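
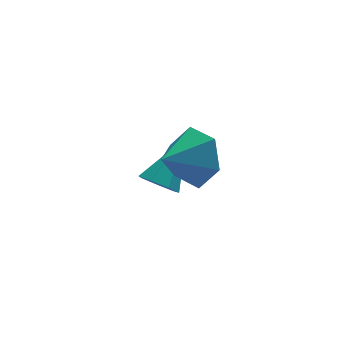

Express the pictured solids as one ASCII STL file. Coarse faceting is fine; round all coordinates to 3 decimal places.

solid 
facet normal 0.829 0.378 -0.413
outer loop
vertex 1.715 -1.266 2.646
vertex 1.227 -1.073 1.843
vertex 1.277 -0.418 2.543
endloop
endfacet
facet normal -0.206 0.012 0.978
outer loop
vertex 1.715 -1.266 2.646
vertex 1.277 -0.418 2.543
vertex 0.233 -1.527 2.337
endloop
endfacet
facet normal 0.829 0.378 -0.413
outer loop
vertex 1.277 -0.418 2.543
vertex 1.227 -1.073 1.843
vertex 0.789 -0.225 1.74
endloop
endfacet
facet normal -0.664 0.527 0.530
outer loop
vertex 1.277 -0.418 2.543
vertex 0.789 -0.225 1.74
vertex 0.233 -1.527 2.337
endloop
endfacet
facet normal 0.829 0.378 -0.412
outer loop
vertex 0.789 -0.225 1.74
vertex 1.227 -1.073 1.843
vertex 0.739 -0.879 1.039
endloop
endfacet
facet normal -0.930 0.299 -0.213
outer loop
vertex 0.789 -0.225 1.74
vertex 0.739 -0.879 1.039
vertex 0.233 -1.527 2.337
endloop
endfacet
facet normal 0.829 0.379 -0.412
outer loop
vertex 0.739 -0.879 1.039
vertex 1.227 -1.073 1.843
vertex 1.178 -1.727 1.142
endloop
endfacet
facet normal -0.738 -0.444 -0.509
outer loop
vertex 0.739 -0.879 1.039
vertex 1.178 -1.727 1.142
vertex 0.233 -1.527 2.337
endloop
endfacet
facet normal 0.829 0.379 -0.412
outer loop
vertex 1.178 -1.727 1.142
vertex 1.227 -1.073 1.843
vertex 1.666 -1.92 1.946
endloop
endfacet
facet normal -0.279 -0.958 -0.061
outer loop
vertex 1.178 -1.727 1.142
vertex 1.666 -1.92 1.946
vertex 0.233 -1.527 2.337
endloop
endfacet
facet normal 0.828 0.379 -0.412
outer loop
vertex 1.666 -1.92 1.946
vertex 1.227 -1.073 1.843
vertex 1.715 -1.266 2.646
endloop
endfacet
facet normal -0.014 -0.730 0.683
outer loop
vertex 1.666 -1.92 1.946
vertex 1.715 -1.266 2.646
vertex 0.233 -1.527 2.337
endloop
endfacet
facet normal -0.576 -0.499 -0.647
outer loop
vertex 1.359 1.083 -1.515
vertex 0.874 1.481 -1.39
vertex 1.329 1.535 -1.837
endloop
endfacet
facet normal 0.955 -0.128 -0.269
outer loop
vertex 1.359 1.083 -1.515
vertex 1.329 1.535 -1.837
vertex 1.886 2.359 -0.25
endloop
endfacet
facet normal -0.577 -0.499 -0.647
outer loop
vertex 1.329 1.535 -1.837
vertex 0.874 1.481 -1.39
vertex 0.956 1.947 -1.822
endloop
endfacet
facet normal 0.623 0.583 -0.521
outer loop
vertex 1.329 1.535 -1.837
vertex 0.956 1.947 -1.822
vertex 1.886 2.359 -0.25
endloop
endfacet
facet normal -0.575 -0.499 -0.648
outer loop
vertex 0.956 1.947 -1.822
vertex 0.874 1.481 -1.39
vertex 0.521 2.007 -1.482
endloop
endfacet
facet normal -0.045 0.973 -0.229
outer loop
vertex 0.956 1.947 -1.822
vertex 0.521 2.007 -1.482
vertex 1.886 2.359 -0.25
endloop
endfacet
facet normal -0.575 -0.499 -0.649
outer loop
vertex 0.521 2.007 -1.482
vertex 0.874 1.481 -1.39
vertex 0.351 1.671 -1.073
endloop
endfacet
facet normal -0.542 0.746 0.387
outer loop
vertex 0.521 2.007 -1.482
vertex 0.351 1.671 -1.073
vertex 1.886 2.359 -0.25
endloop
endfacet
facet normal -0.575 -0.499 -0.649
outer loop
vertex 0.351 1.671 -1.073
vertex 0.874 1.481 -1.39
vertex 0.575 1.192 -0.903
endloop
endfacet
facet normal -0.497 0.074 0.865
outer loop
vertex 0.351 1.671 -1.073
vertex 0.575 1.192 -0.903
vertex 1.886 2.359 -0.25
endloop
endfacet
facet normal -0.575 -0.499 -0.649
outer loop
vertex 0.575 1.192 -0.903
vertex 0.874 1.481 -1.39
vertex 1.024 0.931 -1.1
endloop
endfacet
facet normal 0.058 -0.536 0.842
outer loop
vertex 0.575 1.192 -0.903
vertex 1.024 0.931 -1.1
vertex 1.886 2.359 -0.25
endloop
endfacet
facet normal -0.576 -0.499 -0.648
outer loop
vertex 1.024 0.931 -1.1
vertex 0.874 1.481 -1.39
vertex 1.359 1.083 -1.515
endloop
endfacet
facet normal 0.703 -0.626 0.338
outer loop
vertex 1.024 0.931 -1.1
vertex 1.359 1.083 -1.515
vertex 1.886 2.359 -0.25
endloop
endfacet

endsolid


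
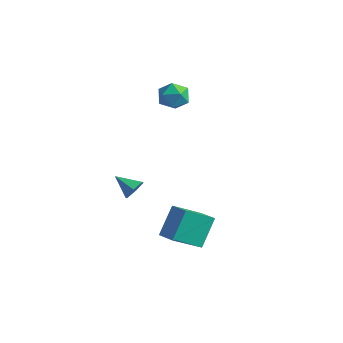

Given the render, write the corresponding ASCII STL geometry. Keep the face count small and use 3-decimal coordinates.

solid 
facet normal 0.434 0.232 0.870
outer loop
vertex -1.903 3.03 3.391
vertex -2.452 2.346 3.847
vertex -1.571 2.103 3.472
endloop
endfacet
facet normal 0.881 0.344 0.325
outer loop
vertex -1.903 3.03 3.391
vertex -1.571 2.103 3.472
vertex -1.452 2.599 2.625
endloop
endfacet
facet normal 0.573 0.811 -0.119
outer loop
vertex -1.903 3.03 3.391
vertex -1.452 2.599 2.625
vertex -2.26 3.148 2.477
endloop
endfacet
facet normal -0.063 0.986 0.152
outer loop
vertex -1.903 3.03 3.391
vertex -2.26 3.148 2.477
vertex -2.878 2.992 3.232
endloop
endfacet
facet normal -0.149 0.629 0.763
outer loop
vertex -1.903 3.03 3.391
vertex -2.878 2.992 3.232
vertex -2.452 2.346 3.847
endloop
endfacet
facet normal 0.962 -0.273 -0.025
outer loop
vertex -1.452 2.599 2.625
vertex -1.571 2.103 3.472
vertex -1.722 1.648 2.608
endloop
endfacet
facet normal 0.240 -0.455 0.858
outer loop
vertex -1.571 2.103 3.472
vertex -2.452 2.346 3.847
vertex -2.34 1.492 3.363
endloop
endfacet
facet normal -0.704 0.188 0.685
outer loop
vertex -2.452 2.346 3.847
vertex -2.878 2.992 3.232
vertex -3.148 2.041 3.215
endloop
endfacet
facet normal -0.566 0.766 -0.305
outer loop
vertex -2.878 2.992 3.232
vertex -2.26 3.148 2.477
vertex -3.029 2.537 2.368
endloop
endfacet
facet normal 0.464 0.482 -0.743
outer loop
vertex -2.26 3.148 2.477
vertex -1.452 2.599 2.625
vertex -2.148 2.294 1.993
endloop
endfacet
facet normal 0.063 -0.986 -0.152
outer loop
vertex -2.697 1.61 2.449
vertex -1.722 1.648 2.608
vertex -2.34 1.492 3.363
endloop
endfacet
facet normal -0.573 -0.811 0.119
outer loop
vertex -2.697 1.61 2.449
vertex -2.34 1.492 3.363
vertex -3.148 2.041 3.215
endloop
endfacet
facet normal -0.881 -0.344 -0.325
outer loop
vertex -2.697 1.61 2.449
vertex -3.148 2.041 3.215
vertex -3.029 2.537 2.368
endloop
endfacet
facet normal -0.434 -0.232 -0.870
outer loop
vertex -2.697 1.61 2.449
vertex -3.029 2.537 2.368
vertex -2.148 2.294 1.993
endloop
endfacet
facet normal 0.149 -0.629 -0.763
outer loop
vertex -2.697 1.61 2.449
vertex -2.148 2.294 1.993
vertex -1.722 1.648 2.608
endloop
endfacet
facet normal 0.566 -0.766 0.305
outer loop
vertex -2.34 1.492 3.363
vertex -1.722 1.648 2.608
vertex -1.571 2.103 3.472
endloop
endfacet
facet normal -0.464 -0.482 0.743
outer loop
vertex -3.148 2.041 3.215
vertex -2.34 1.492 3.363
vertex -2.452 2.346 3.847
endloop
endfacet
facet normal -0.962 0.273 0.025
outer loop
vertex -3.029 2.537 2.368
vertex -3.148 2.041 3.215
vertex -2.878 2.992 3.232
endloop
endfacet
facet normal -0.240 0.455 -0.858
outer loop
vertex -2.148 2.294 1.993
vertex -3.029 2.537 2.368
vertex -2.26 3.148 2.477
endloop
endfacet
facet normal 0.704 -0.188 -0.685
outer loop
vertex -1.722 1.648 2.608
vertex -2.148 2.294 1.993
vertex -1.452 2.599 2.625
endloop
endfacet
facet normal -0.948 0.176 -0.264
outer loop
vertex 1.388 -2.584 -3.91
vertex 1.177 -1.376 -2.343
vertex 1.998 -1.004 -5.047
endloop
endfacet
facet normal 0.106 -0.608 -0.787
outer loop
vertex 3.183 -1.224 -4.717
vertex 1.388 -2.584 -3.91
vertex 1.998 -1.004 -5.047
endloop
endfacet
facet normal -0.948 0.176 -0.264
outer loop
vertex 1.998 -1.004 -5.047
vertex 1.177 -1.376 -2.343
vertex 1.787 0.205 -3.48
endloop
endfacet
facet normal 0.299 0.775 -0.557
outer loop
vertex 1.787 0.205 -3.48
vertex 3.183 -1.224 -4.717
vertex 1.998 -1.004 -5.047
endloop
endfacet
facet normal -0.299 -0.775 0.557
outer loop
vertex 1.388 -2.584 -3.91
vertex 2.362 -1.596 -2.013
vertex 1.177 -1.376 -2.343
endloop
endfacet
facet normal 0.106 -0.607 -0.787
outer loop
vertex 2.573 -2.805 -3.58
vertex 1.388 -2.584 -3.91
vertex 3.183 -1.224 -4.717
endloop
endfacet
facet normal -0.300 -0.774 0.557
outer loop
vertex 2.573 -2.805 -3.58
vertex 2.362 -1.596 -2.013
vertex 1.388 -2.584 -3.91
endloop
endfacet
facet normal -0.107 0.607 0.787
outer loop
vertex 1.177 -1.376 -2.343
vertex 2.362 -1.596 -2.013
vertex 1.787 0.205 -3.48
endloop
endfacet
facet normal 0.300 0.775 -0.557
outer loop
vertex 2.972 -0.016 -3.15
vertex 3.183 -1.224 -4.717
vertex 1.787 0.205 -3.48
endloop
endfacet
facet normal -0.106 0.607 0.787
outer loop
vertex 1.787 0.205 -3.48
vertex 2.362 -1.596 -2.013
vertex 2.972 -0.016 -3.15
endloop
endfacet
facet normal 0.948 -0.176 0.264
outer loop
vertex 2.972 -0.016 -3.15
vertex 2.573 -2.805 -3.58
vertex 3.183 -1.224 -4.717
endloop
endfacet
facet normal 0.948 -0.176 0.264
outer loop
vertex 2.362 -1.596 -2.013
vertex 2.573 -2.805 -3.58
vertex 2.972 -0.016 -3.15
endloop
endfacet
facet normal 0.848 0.209 -0.487
outer loop
vertex -0.503 -1.89 -1.037
vertex -0.805 -2.176 -1.686
vertex -0.892 -1.43 -1.517
endloop
endfacet
facet normal -0.224 0.606 0.763
outer loop
vertex -0.503 -1.89 -1.037
vertex -0.892 -1.43 -1.517
vertex -1.975 -2.464 -1.014
endloop
endfacet
facet normal 0.849 0.209 -0.486
outer loop
vertex -0.892 -1.43 -1.517
vertex -0.805 -2.176 -1.686
vertex -1.193 -1.715 -2.165
endloop
endfacet
facet normal -0.690 0.724 0.002
outer loop
vertex -0.892 -1.43 -1.517
vertex -1.193 -1.715 -2.165
vertex -1.975 -2.464 -1.014
endloop
endfacet
facet normal 0.849 0.209 -0.486
outer loop
vertex -1.193 -1.715 -2.165
vertex -0.805 -2.176 -1.686
vertex -1.106 -2.461 -2.334
endloop
endfacet
facet normal -0.835 0.027 -0.550
outer loop
vertex -1.193 -1.715 -2.165
vertex -1.106 -2.461 -2.334
vertex -1.975 -2.464 -1.014
endloop
endfacet
facet normal 0.849 0.209 -0.486
outer loop
vertex -1.106 -2.461 -2.334
vertex -0.805 -2.176 -1.686
vertex -0.718 -2.922 -1.855
endloop
endfacet
facet normal -0.515 -0.787 -0.341
outer loop
vertex -1.106 -2.461 -2.334
vertex -0.718 -2.922 -1.855
vertex -1.975 -2.464 -1.014
endloop
endfacet
facet normal 0.848 0.209 -0.487
outer loop
vertex -0.718 -2.922 -1.855
vertex -0.805 -2.176 -1.686
vertex -0.416 -2.636 -1.206
endloop
endfacet
facet normal -0.048 -0.906 0.421
outer loop
vertex -0.718 -2.922 -1.855
vertex -0.416 -2.636 -1.206
vertex -1.975 -2.464 -1.014
endloop
endfacet
facet normal 0.848 0.209 -0.487
outer loop
vertex -0.416 -2.636 -1.206
vertex -0.805 -2.176 -1.686
vertex -0.503 -1.89 -1.037
endloop
endfacet
facet normal 0.097 -0.209 0.973
outer loop
vertex -0.416 -2.636 -1.206
vertex -0.503 -1.89 -1.037
vertex -1.975 -2.464 -1.014
endloop
endfacet

endsolid


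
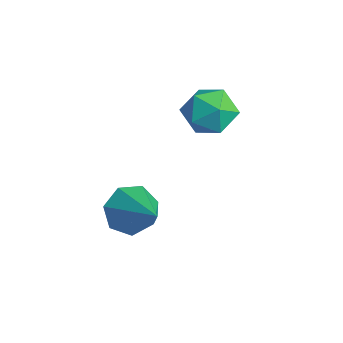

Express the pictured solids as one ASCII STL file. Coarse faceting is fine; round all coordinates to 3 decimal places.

solid 
facet normal -0.844 -0.029 -0.535
outer loop
vertex 0.271 -2.493 -2.298
vertex -0.16 -3.132 -1.584
vertex -0.175 -2.082 -1.617
endloop
endfacet
facet normal 0.538 0.830 -0.149
outer loop
vertex 0.271 -2.493 -2.298
vertex -0.175 -2.082 -1.617
vertex 1.68 -3.068 -0.416
endloop
endfacet
facet normal -0.844 -0.029 -0.535
outer loop
vertex -0.175 -2.082 -1.617
vertex -0.16 -3.132 -1.584
vertex -0.609 -2.462 -0.912
endloop
endfacet
facet normal 0.110 0.845 0.523
outer loop
vertex -0.175 -2.082 -1.617
vertex -0.609 -2.462 -0.912
vertex 1.68 -3.068 -0.416
endloop
endfacet
facet normal -0.844 -0.028 -0.536
outer loop
vertex -0.609 -2.462 -0.912
vertex -0.16 -3.132 -1.584
vertex -0.706 -3.346 -0.713
endloop
endfacet
facet normal -0.147 0.233 0.961
outer loop
vertex -0.609 -2.462 -0.912
vertex -0.706 -3.346 -0.713
vertex 1.68 -3.068 -0.416
endloop
endfacet
facet normal -0.844 -0.029 -0.536
outer loop
vertex -0.706 -3.346 -0.713
vertex -0.16 -3.132 -1.584
vertex -0.391 -4.068 -1.17
endloop
endfacet
facet normal -0.040 -0.547 0.836
outer loop
vertex -0.706 -3.346 -0.713
vertex -0.391 -4.068 -1.17
vertex 1.68 -3.068 -0.416
endloop
endfacet
facet normal -0.843 -0.029 -0.536
outer loop
vertex -0.391 -4.068 -1.17
vertex -0.16 -3.132 -1.584
vertex 0.098 -4.086 -1.938
endloop
endfacet
facet normal 0.349 -0.905 0.243
outer loop
vertex -0.391 -4.068 -1.17
vertex 0.098 -4.086 -1.938
vertex 1.68 -3.068 -0.416
endloop
endfacet
facet normal -0.844 -0.029 -0.536
outer loop
vertex 0.098 -4.086 -1.938
vertex -0.16 -3.132 -1.584
vertex 0.393 -3.385 -2.44
endloop
endfacet
facet normal 0.729 -0.574 -0.373
outer loop
vertex 0.098 -4.086 -1.938
vertex 0.393 -3.385 -2.44
vertex 1.68 -3.068 -0.416
endloop
endfacet
facet normal -0.844 -0.030 -0.536
outer loop
vertex 0.393 -3.385 -2.44
vertex -0.16 -3.132 -1.584
vertex 0.271 -2.493 -2.298
endloop
endfacet
facet normal 0.813 0.198 -0.548
outer loop
vertex 0.393 -3.385 -2.44
vertex 0.271 -2.493 -2.298
vertex 1.68 -3.068 -0.416
endloop
endfacet
facet normal -0.489 0.071 0.870
outer loop
vertex -1.302 0.103 2.767
vertex -0.533 -0.507 3.249
vertex -0.428 0.581 3.219
endloop
endfacet
facet normal -0.598 0.651 0.467
outer loop
vertex -1.302 0.103 2.767
vertex -0.428 0.581 3.219
vertex -0.803 0.93 2.253
endloop
endfacet
facet normal -0.885 0.440 -0.151
outer loop
vertex -1.302 0.103 2.767
vertex -0.803 0.93 2.253
vertex -1.14 0.058 1.686
endloop
endfacet
facet normal -0.954 -0.271 -0.132
outer loop
vertex -1.302 0.103 2.767
vertex -1.14 0.058 1.686
vertex -0.973 -0.83 2.302
endloop
endfacet
facet normal -0.709 -0.499 0.499
outer loop
vertex -1.302 0.103 2.767
vertex -0.973 -0.83 2.302
vertex -0.533 -0.507 3.249
endloop
endfacet
facet normal 0.038 0.944 0.327
outer loop
vertex -0.803 0.93 2.253
vertex -0.428 0.581 3.219
vertex 0.273 0.83 2.418
endloop
endfacet
facet normal 0.213 0.006 0.977
outer loop
vertex -0.428 0.581 3.219
vertex -0.533 -0.507 3.249
vertex 0.44 -0.058 3.034
endloop
endfacet
facet normal -0.143 -0.915 0.378
outer loop
vertex -0.533 -0.507 3.249
vertex -0.973 -0.83 2.302
vertex 0.103 -0.93 2.467
endloop
endfacet
facet normal -0.539 -0.546 -0.641
outer loop
vertex -0.973 -0.83 2.302
vertex -1.14 0.058 1.686
vertex -0.272 -0.581 1.501
endloop
endfacet
facet normal -0.427 0.603 -0.674
outer loop
vertex -1.14 0.058 1.686
vertex -0.803 0.93 2.253
vertex -0.167 0.507 1.471
endloop
endfacet
facet normal 0.954 0.271 0.132
outer loop
vertex 0.602 -0.103 1.953
vertex 0.273 0.83 2.418
vertex 0.44 -0.058 3.034
endloop
endfacet
facet normal 0.885 -0.440 0.151
outer loop
vertex 0.602 -0.103 1.953
vertex 0.44 -0.058 3.034
vertex 0.103 -0.93 2.467
endloop
endfacet
facet normal 0.598 -0.651 -0.467
outer loop
vertex 0.602 -0.103 1.953
vertex 0.103 -0.93 2.467
vertex -0.272 -0.581 1.501
endloop
endfacet
facet normal 0.489 -0.071 -0.870
outer loop
vertex 0.602 -0.103 1.953
vertex -0.272 -0.581 1.501
vertex -0.167 0.507 1.471
endloop
endfacet
facet normal 0.709 0.499 -0.499
outer loop
vertex 0.602 -0.103 1.953
vertex -0.167 0.507 1.471
vertex 0.273 0.83 2.418
endloop
endfacet
facet normal 0.539 0.546 0.641
outer loop
vertex 0.44 -0.058 3.034
vertex 0.273 0.83 2.418
vertex -0.428 0.581 3.219
endloop
endfacet
facet normal 0.427 -0.603 0.674
outer loop
vertex 0.103 -0.93 2.467
vertex 0.44 -0.058 3.034
vertex -0.533 -0.507 3.249
endloop
endfacet
facet normal -0.038 -0.944 -0.327
outer loop
vertex -0.272 -0.581 1.501
vertex 0.103 -0.93 2.467
vertex -0.973 -0.83 2.302
endloop
endfacet
facet normal -0.213 -0.006 -0.977
outer loop
vertex -0.167 0.507 1.471
vertex -0.272 -0.581 1.501
vertex -1.14 0.058 1.686
endloop
endfacet
facet normal 0.143 0.915 -0.378
outer loop
vertex 0.273 0.83 2.418
vertex -0.167 0.507 1.471
vertex -0.803 0.93 2.253
endloop
endfacet

endsolid


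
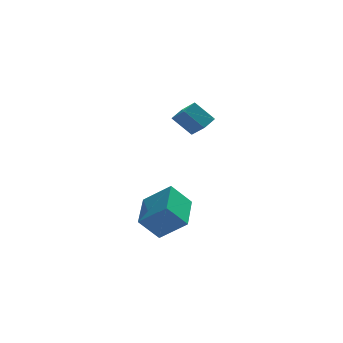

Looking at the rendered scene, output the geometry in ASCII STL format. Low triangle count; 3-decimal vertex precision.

solid 
facet normal -0.638 0.321 0.700
outer loop
vertex -1.376 3.303 2.776
vertex -0.78 3.828 3.079
vertex -1.795 4.251 1.959
endloop
endfacet
facet normal -0.701 -0.618 -0.357
outer loop
vertex -0.92 3.812 1.001
vertex -1.376 3.303 2.776
vertex -1.795 4.251 1.959
endloop
endfacet
facet normal -0.638 0.321 0.700
outer loop
vertex -1.795 4.251 1.959
vertex -0.78 3.828 3.079
vertex -1.199 4.776 2.262
endloop
endfacet
facet normal -0.318 0.718 -0.619
outer loop
vertex -1.199 4.776 2.262
vertex -0.92 3.812 1.001
vertex -1.795 4.251 1.959
endloop
endfacet
facet normal 0.318 -0.718 0.619
outer loop
vertex -1.376 3.303 2.776
vertex 0.095 3.389 2.121
vertex -0.78 3.828 3.079
endloop
endfacet
facet normal -0.701 -0.618 -0.357
outer loop
vertex -0.501 2.864 1.818
vertex -1.376 3.303 2.776
vertex -0.92 3.812 1.001
endloop
endfacet
facet normal 0.318 -0.718 0.619
outer loop
vertex -0.501 2.864 1.818
vertex 0.095 3.389 2.121
vertex -1.376 3.303 2.776
endloop
endfacet
facet normal 0.701 0.618 0.357
outer loop
vertex -0.78 3.828 3.079
vertex 0.095 3.389 2.121
vertex -1.199 4.776 2.262
endloop
endfacet
facet normal -0.318 0.718 -0.619
outer loop
vertex -0.324 4.337 1.304
vertex -0.92 3.812 1.001
vertex -1.199 4.776 2.262
endloop
endfacet
facet normal 0.701 0.618 0.357
outer loop
vertex -1.199 4.776 2.262
vertex 0.095 3.389 2.121
vertex -0.324 4.337 1.304
endloop
endfacet
facet normal 0.638 -0.321 -0.700
outer loop
vertex -0.324 4.337 1.304
vertex -0.501 2.864 1.818
vertex -0.92 3.812 1.001
endloop
endfacet
facet normal 0.638 -0.321 -0.700
outer loop
vertex 0.095 3.389 2.121
vertex -0.501 2.864 1.818
vertex -0.324 4.337 1.304
endloop
endfacet
facet normal -0.659 0.025 0.752
outer loop
vertex -3.378 -2.814 -0.463
vertex -2.818 -0.932 -0.034
vertex -4.538 -2.233 -1.498
endloop
endfacet
facet normal -0.279 -0.936 -0.213
outer loop
vertex -3.602 -2.268 -2.566
vertex -3.378 -2.814 -0.463
vertex -4.538 -2.233 -1.498
endloop
endfacet
facet normal -0.659 0.025 0.752
outer loop
vertex -4.538 -2.233 -1.498
vertex -2.818 -0.932 -0.034
vertex -3.978 -0.351 -1.069
endloop
endfacet
facet normal -0.699 0.350 -0.624
outer loop
vertex -3.978 -0.351 -1.069
vertex -3.602 -2.268 -2.566
vertex -4.538 -2.233 -1.498
endloop
endfacet
facet normal 0.699 -0.350 0.624
outer loop
vertex -3.378 -2.814 -0.463
vertex -1.882 -0.967 -1.102
vertex -2.818 -0.932 -0.034
endloop
endfacet
facet normal -0.279 -0.936 -0.213
outer loop
vertex -2.442 -2.849 -1.531
vertex -3.378 -2.814 -0.463
vertex -3.602 -2.268 -2.566
endloop
endfacet
facet normal 0.699 -0.350 0.624
outer loop
vertex -2.442 -2.849 -1.531
vertex -1.882 -0.967 -1.102
vertex -3.378 -2.814 -0.463
endloop
endfacet
facet normal 0.279 0.936 0.213
outer loop
vertex -2.818 -0.932 -0.034
vertex -1.882 -0.967 -1.102
vertex -3.978 -0.351 -1.069
endloop
endfacet
facet normal -0.699 0.350 -0.624
outer loop
vertex -3.042 -0.386 -2.137
vertex -3.602 -2.268 -2.566
vertex -3.978 -0.351 -1.069
endloop
endfacet
facet normal 0.279 0.936 0.213
outer loop
vertex -3.978 -0.351 -1.069
vertex -1.882 -0.967 -1.102
vertex -3.042 -0.386 -2.137
endloop
endfacet
facet normal 0.659 -0.025 -0.752
outer loop
vertex -3.042 -0.386 -2.137
vertex -2.442 -2.849 -1.531
vertex -3.602 -2.268 -2.566
endloop
endfacet
facet normal 0.659 -0.025 -0.752
outer loop
vertex -1.882 -0.967 -1.102
vertex -2.442 -2.849 -1.531
vertex -3.042 -0.386 -2.137
endloop
endfacet

endsolid


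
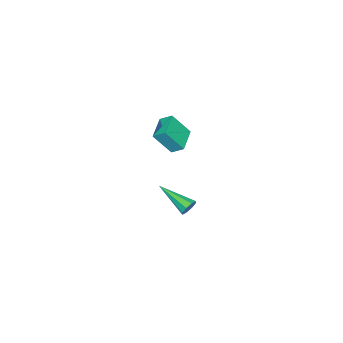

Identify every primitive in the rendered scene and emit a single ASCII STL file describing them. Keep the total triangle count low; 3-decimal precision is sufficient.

solid 
facet normal -0.329 0.496 -0.804
outer loop
vertex -4.613 -2.83 -1.509
vertex -3.143 -2.387 -1.838
vertex -4.503 -3.561 -2.005
endloop
endfacet
facet normal -0.936 -0.283 0.209
outer loop
vertex -3.937 -4.413 -0.622
vertex -4.613 -2.83 -1.509
vertex -4.503 -3.561 -2.005
endloop
endfacet
facet normal -0.329 0.496 -0.804
outer loop
vertex -4.503 -3.561 -2.005
vertex -3.143 -2.387 -1.838
vertex -3.033 -3.118 -2.334
endloop
endfacet
facet normal 0.123 -0.822 -0.557
outer loop
vertex -3.033 -3.118 -2.334
vertex -3.937 -4.413 -0.622
vertex -4.503 -3.561 -2.005
endloop
endfacet
facet normal -0.123 0.822 0.557
outer loop
vertex -4.613 -2.83 -1.509
vertex -2.577 -3.239 -0.455
vertex -3.143 -2.387 -1.838
endloop
endfacet
facet normal -0.936 -0.283 0.209
outer loop
vertex -4.047 -3.682 -0.126
vertex -4.613 -2.83 -1.509
vertex -3.937 -4.413 -0.622
endloop
endfacet
facet normal -0.123 0.822 0.557
outer loop
vertex -4.047 -3.682 -0.126
vertex -2.577 -3.239 -0.455
vertex -4.613 -2.83 -1.509
endloop
endfacet
facet normal 0.936 0.283 -0.209
outer loop
vertex -3.143 -2.387 -1.838
vertex -2.577 -3.239 -0.455
vertex -3.033 -3.118 -2.334
endloop
endfacet
facet normal 0.123 -0.822 -0.557
outer loop
vertex -2.467 -3.97 -0.951
vertex -3.937 -4.413 -0.622
vertex -3.033 -3.118 -2.334
endloop
endfacet
facet normal 0.936 0.283 -0.209
outer loop
vertex -3.033 -3.118 -2.334
vertex -2.577 -3.239 -0.455
vertex -2.467 -3.97 -0.951
endloop
endfacet
facet normal 0.329 -0.496 0.804
outer loop
vertex -2.467 -3.97 -0.951
vertex -4.047 -3.682 -0.126
vertex -3.937 -4.413 -0.622
endloop
endfacet
facet normal 0.329 -0.496 0.804
outer loop
vertex -2.577 -3.239 -0.455
vertex -4.047 -3.682 -0.126
vertex -2.467 -3.97 -0.951
endloop
endfacet
facet normal 0.103 0.919 -0.382
outer loop
vertex 4.082 1.835 -0.408
vertex 3.758 2.031 -0.024
vertex 4.29 1.952 -0.07
endloop
endfacet
facet normal 0.810 -0.484 -0.331
outer loop
vertex 4.082 1.835 -0.408
vertex 4.29 1.952 -0.07
vertex 3.542 0.129 0.764
endloop
endfacet
facet normal 0.104 0.919 -0.381
outer loop
vertex 4.29 1.952 -0.07
vertex 3.758 2.031 -0.024
vertex 4.185 2.115 0.295
endloop
endfacet
facet normal 0.910 -0.211 0.356
outer loop
vertex 4.29 1.952 -0.07
vertex 4.185 2.115 0.295
vertex 3.542 0.129 0.764
endloop
endfacet
facet normal 0.104 0.919 -0.381
outer loop
vertex 4.185 2.115 0.295
vertex 3.758 2.031 -0.024
vertex 3.83 2.229 0.473
endloop
endfacet
facet normal 0.463 0.059 0.885
outer loop
vertex 4.185 2.115 0.295
vertex 3.83 2.229 0.473
vertex 3.542 0.129 0.764
endloop
endfacet
facet normal 0.104 0.919 -0.381
outer loop
vertex 3.83 2.229 0.473
vertex 3.758 2.031 -0.024
vertex 3.433 2.227 0.36
endloop
endfacet
facet normal -0.271 0.168 0.948
outer loop
vertex 3.83 2.229 0.473
vertex 3.433 2.227 0.36
vertex 3.542 0.129 0.764
endloop
endfacet
facet normal 0.103 0.919 -0.381
outer loop
vertex 3.433 2.227 0.36
vertex 3.758 2.031 -0.024
vertex 3.225 2.11 0.022
endloop
endfacet
facet normal -0.859 0.054 0.510
outer loop
vertex 3.433 2.227 0.36
vertex 3.225 2.11 0.022
vertex 3.542 0.129 0.764
endloop
endfacet
facet normal 0.103 0.919 -0.381
outer loop
vertex 3.225 2.11 0.022
vertex 3.758 2.031 -0.024
vertex 3.33 1.947 -0.343
endloop
endfacet
facet normal -0.959 -0.220 -0.178
outer loop
vertex 3.225 2.11 0.022
vertex 3.33 1.947 -0.343
vertex 3.542 0.129 0.764
endloop
endfacet
facet normal 0.104 0.919 -0.381
outer loop
vertex 3.33 1.947 -0.343
vertex 3.758 2.031 -0.024
vertex 3.685 1.833 -0.521
endloop
endfacet
facet normal -0.511 -0.490 -0.706
outer loop
vertex 3.33 1.947 -0.343
vertex 3.685 1.833 -0.521
vertex 3.542 0.129 0.764
endloop
endfacet
facet normal 0.104 0.919 -0.381
outer loop
vertex 3.685 1.833 -0.521
vertex 3.758 2.031 -0.024
vertex 4.082 1.835 -0.408
endloop
endfacet
facet normal 0.222 -0.599 -0.769
outer loop
vertex 3.685 1.833 -0.521
vertex 4.082 1.835 -0.408
vertex 3.542 0.129 0.764
endloop
endfacet

endsolid


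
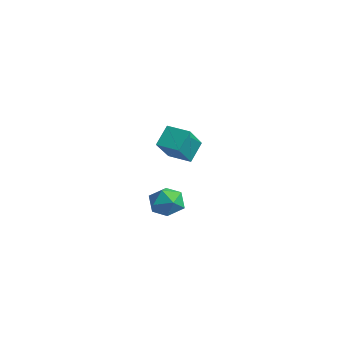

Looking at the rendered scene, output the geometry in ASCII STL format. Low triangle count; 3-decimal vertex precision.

solid 
facet normal -0.078 0.260 0.963
outer loop
vertex 4.261 -2.276 1.231
vertex 3.437 -2.563 1.242
vertex 4.09 -3.106 1.441
endloop
endfacet
facet normal 0.594 0.080 0.800
outer loop
vertex 4.261 -2.276 1.231
vertex 4.09 -3.106 1.441
vertex 4.765 -2.918 0.921
endloop
endfacet
facet normal 0.816 0.509 0.274
outer loop
vertex 4.261 -2.276 1.231
vertex 4.765 -2.918 0.921
vertex 4.529 -2.259 0.4
endloop
endfacet
facet normal 0.282 0.953 0.110
outer loop
vertex 4.261 -2.276 1.231
vertex 4.529 -2.259 0.4
vertex 3.708 -2.039 0.599
endloop
endfacet
facet normal -0.271 0.799 0.537
outer loop
vertex 4.261 -2.276 1.231
vertex 3.708 -2.039 0.599
vertex 3.437 -2.563 1.242
endloop
endfacet
facet normal 0.590 -0.589 0.553
outer loop
vertex 4.765 -2.918 0.921
vertex 4.09 -3.106 1.441
vertex 4.252 -3.601 0.741
endloop
endfacet
facet normal -0.496 -0.298 0.816
outer loop
vertex 4.09 -3.106 1.441
vertex 3.437 -2.563 1.242
vertex 3.431 -3.381 0.94
endloop
endfacet
facet normal -0.809 0.574 0.127
outer loop
vertex 3.437 -2.563 1.242
vertex 3.708 -2.039 0.599
vertex 3.195 -2.722 0.419
endloop
endfacet
facet normal 0.084 0.823 -0.562
outer loop
vertex 3.708 -2.039 0.599
vertex 4.529 -2.259 0.4
vertex 3.87 -2.534 -0.101
endloop
endfacet
facet normal 0.949 0.103 -0.299
outer loop
vertex 4.529 -2.259 0.4
vertex 4.765 -2.918 0.921
vertex 4.523 -3.077 0.098
endloop
endfacet
facet normal -0.282 -0.953 -0.110
outer loop
vertex 3.699 -3.364 0.109
vertex 4.252 -3.601 0.741
vertex 3.431 -3.381 0.94
endloop
endfacet
facet normal -0.816 -0.509 -0.274
outer loop
vertex 3.699 -3.364 0.109
vertex 3.431 -3.381 0.94
vertex 3.195 -2.722 0.419
endloop
endfacet
facet normal -0.594 -0.080 -0.800
outer loop
vertex 3.699 -3.364 0.109
vertex 3.195 -2.722 0.419
vertex 3.87 -2.534 -0.101
endloop
endfacet
facet normal 0.078 -0.260 -0.963
outer loop
vertex 3.699 -3.364 0.109
vertex 3.87 -2.534 -0.101
vertex 4.523 -3.077 0.098
endloop
endfacet
facet normal 0.271 -0.799 -0.537
outer loop
vertex 3.699 -3.364 0.109
vertex 4.523 -3.077 0.098
vertex 4.252 -3.601 0.741
endloop
endfacet
facet normal -0.084 -0.823 0.562
outer loop
vertex 3.431 -3.381 0.94
vertex 4.252 -3.601 0.741
vertex 4.09 -3.106 1.441
endloop
endfacet
facet normal -0.949 -0.103 0.299
outer loop
vertex 3.195 -2.722 0.419
vertex 3.431 -3.381 0.94
vertex 3.437 -2.563 1.242
endloop
endfacet
facet normal -0.590 0.589 -0.553
outer loop
vertex 3.87 -2.534 -0.101
vertex 3.195 -2.722 0.419
vertex 3.708 -2.039 0.599
endloop
endfacet
facet normal 0.496 0.298 -0.816
outer loop
vertex 4.523 -3.077 0.098
vertex 3.87 -2.534 -0.101
vertex 4.529 -2.259 0.4
endloop
endfacet
facet normal 0.809 -0.574 -0.127
outer loop
vertex 4.252 -3.601 0.741
vertex 4.523 -3.077 0.098
vertex 4.765 -2.918 0.921
endloop
endfacet
facet normal -0.826 -0.547 0.135
outer loop
vertex -1.662 0.166 2.856
vertex -2.598 1.283 1.653
vertex -1.326 -0.575 1.907
endloop
endfacet
facet normal 0.495 -0.591 0.637
outer loop
vertex -0.342 0.077 1.747
vertex -1.662 0.166 2.856
vertex -1.326 -0.575 1.907
endloop
endfacet
facet normal -0.826 -0.547 0.134
outer loop
vertex -1.326 -0.575 1.907
vertex -2.598 1.283 1.653
vertex -2.261 0.542 0.704
endloop
endfacet
facet normal 0.269 -0.592 -0.759
outer loop
vertex -2.261 0.542 0.704
vertex -0.342 0.077 1.747
vertex -1.326 -0.575 1.907
endloop
endfacet
facet normal -0.269 0.592 0.759
outer loop
vertex -1.662 0.166 2.856
vertex -1.614 1.935 1.493
vertex -2.598 1.283 1.653
endloop
endfacet
facet normal 0.495 -0.591 0.637
outer loop
vertex -0.679 0.818 2.696
vertex -1.662 0.166 2.856
vertex -0.342 0.077 1.747
endloop
endfacet
facet normal -0.269 0.592 0.759
outer loop
vertex -0.679 0.818 2.696
vertex -1.614 1.935 1.493
vertex -1.662 0.166 2.856
endloop
endfacet
facet normal -0.495 0.591 -0.637
outer loop
vertex -2.598 1.283 1.653
vertex -1.614 1.935 1.493
vertex -2.261 0.542 0.704
endloop
endfacet
facet normal 0.269 -0.592 -0.759
outer loop
vertex -1.278 1.194 0.544
vertex -0.342 0.077 1.747
vertex -2.261 0.542 0.704
endloop
endfacet
facet normal -0.496 0.591 -0.637
outer loop
vertex -2.261 0.542 0.704
vertex -1.614 1.935 1.493
vertex -1.278 1.194 0.544
endloop
endfacet
facet normal 0.826 0.548 -0.134
outer loop
vertex -1.278 1.194 0.544
vertex -0.679 0.818 2.696
vertex -0.342 0.077 1.747
endloop
endfacet
facet normal 0.826 0.547 -0.134
outer loop
vertex -1.614 1.935 1.493
vertex -0.679 0.818 2.696
vertex -1.278 1.194 0.544
endloop
endfacet

endsolid


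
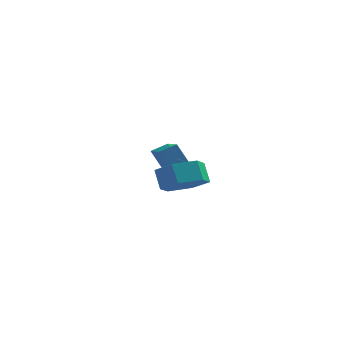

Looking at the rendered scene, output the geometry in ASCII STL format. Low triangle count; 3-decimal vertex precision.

solid 
facet normal -0.496 0.079 0.864
outer loop
vertex -0.076 1.536 -2.293
vertex 0.552 2.012 -1.976
vertex -0.863 2.962 -2.876
endloop
endfacet
facet normal -0.739 -0.561 -0.374
outer loop
vertex -0.272 2.868 -3.904
vertex -0.076 1.536 -2.293
vertex -0.863 2.962 -2.876
endloop
endfacet
facet normal -0.497 0.078 0.864
outer loop
vertex -0.863 2.962 -2.876
vertex 0.552 2.012 -1.976
vertex -0.235 3.438 -2.558
endloop
endfacet
facet normal -0.455 0.825 -0.337
outer loop
vertex -0.235 3.438 -2.558
vertex -0.272 2.868 -3.904
vertex -0.863 2.962 -2.876
endloop
endfacet
facet normal 0.455 -0.824 0.337
outer loop
vertex -0.076 1.536 -2.293
vertex 1.143 1.918 -3.004
vertex 0.552 2.012 -1.976
endloop
endfacet
facet normal -0.739 -0.560 -0.373
outer loop
vertex 0.515 1.442 -3.322
vertex -0.076 1.536 -2.293
vertex -0.272 2.868 -3.904
endloop
endfacet
facet normal 0.455 -0.825 0.336
outer loop
vertex 0.515 1.442 -3.322
vertex 1.143 1.918 -3.004
vertex -0.076 1.536 -2.293
endloop
endfacet
facet normal 0.739 0.560 0.374
outer loop
vertex 0.552 2.012 -1.976
vertex 1.143 1.918 -3.004
vertex -0.235 3.438 -2.558
endloop
endfacet
facet normal -0.455 0.824 -0.337
outer loop
vertex 0.356 3.344 -3.587
vertex -0.272 2.868 -3.904
vertex -0.235 3.438 -2.558
endloop
endfacet
facet normal 0.739 0.561 0.373
outer loop
vertex -0.235 3.438 -2.558
vertex 1.143 1.918 -3.004
vertex 0.356 3.344 -3.587
endloop
endfacet
facet normal 0.496 -0.079 -0.865
outer loop
vertex 0.356 3.344 -3.587
vertex 0.515 1.442 -3.322
vertex -0.272 2.868 -3.904
endloop
endfacet
facet normal 0.497 -0.079 -0.864
outer loop
vertex 1.143 1.918 -3.004
vertex 0.515 1.442 -3.322
vertex 0.356 3.344 -3.587
endloop
endfacet
facet normal 0.357 -0.460 -0.813
outer loop
vertex 2.923 -2.875 -1.819
vertex 2.111 -2.532 -2.37
vertex 2.978 -1.961 -2.312
endloop
endfacet
facet normal 0.932 0.127 0.339
outer loop
vertex 2.923 -2.875 -1.819
vertex 2.978 -1.961 -2.312
vertex 2.561 -2.411 -0.998
endloop
endfacet
facet normal 0.932 0.126 0.339
outer loop
vertex 2.561 -2.411 -0.998
vertex 2.978 -1.961 -2.312
vertex 2.617 -1.497 -1.491
endloop
endfacet
facet normal -0.358 0.460 0.812
outer loop
vertex 2.561 -2.411 -0.998
vertex 2.617 -1.497 -1.491
vertex 1.749 -2.068 -1.55
endloop
endfacet
facet normal 0.357 -0.460 -0.813
outer loop
vertex 2.978 -1.961 -2.312
vertex 2.111 -2.532 -2.37
vertex 2.166 -1.618 -2.863
endloop
endfacet
facet normal 0.512 0.825 -0.241
outer loop
vertex 2.978 -1.961 -2.312
vertex 2.166 -1.618 -2.863
vertex 2.617 -1.497 -1.491
endloop
endfacet
facet normal 0.512 0.825 -0.241
outer loop
vertex 2.617 -1.497 -1.491
vertex 2.166 -1.618 -2.863
vertex 1.805 -1.154 -2.042
endloop
endfacet
facet normal -0.358 0.460 0.813
outer loop
vertex 2.617 -1.497 -1.491
vertex 1.805 -1.154 -2.042
vertex 1.749 -2.068 -1.55
endloop
endfacet
facet normal 0.358 -0.460 -0.813
outer loop
vertex 2.166 -1.618 -2.863
vertex 2.111 -2.532 -2.37
vertex 1.299 -2.189 -2.922
endloop
endfacet
facet normal -0.420 0.698 -0.579
outer loop
vertex 2.166 -1.618 -2.863
vertex 1.299 -2.189 -2.922
vertex 1.805 -1.154 -2.042
endloop
endfacet
facet normal -0.420 0.698 -0.580
outer loop
vertex 1.805 -1.154 -2.042
vertex 1.299 -2.189 -2.922
vertex 0.937 -1.725 -2.101
endloop
endfacet
facet normal -0.358 0.460 0.813
outer loop
vertex 1.805 -1.154 -2.042
vertex 0.937 -1.725 -2.101
vertex 1.749 -2.068 -1.55
endloop
endfacet
facet normal 0.358 -0.460 -0.812
outer loop
vertex 1.299 -2.189 -2.922
vertex 2.111 -2.532 -2.37
vertex 1.243 -3.103 -2.429
endloop
endfacet
facet normal -0.932 -0.126 -0.340
outer loop
vertex 1.299 -2.189 -2.922
vertex 1.243 -3.103 -2.429
vertex 0.937 -1.725 -2.101
endloop
endfacet
facet normal -0.932 -0.126 -0.339
outer loop
vertex 0.937 -1.725 -2.101
vertex 1.243 -3.103 -2.429
vertex 0.882 -2.639 -1.608
endloop
endfacet
facet normal -0.357 0.460 0.813
outer loop
vertex 0.937 -1.725 -2.101
vertex 0.882 -2.639 -1.608
vertex 1.749 -2.068 -1.55
endloop
endfacet
facet normal 0.358 -0.460 -0.813
outer loop
vertex 1.243 -3.103 -2.429
vertex 2.111 -2.532 -2.37
vertex 2.055 -3.446 -1.878
endloop
endfacet
facet normal -0.512 -0.825 0.241
outer loop
vertex 1.243 -3.103 -2.429
vertex 2.055 -3.446 -1.878
vertex 0.882 -2.639 -1.608
endloop
endfacet
facet normal -0.512 -0.825 0.241
outer loop
vertex 0.882 -2.639 -1.608
vertex 2.055 -3.446 -1.878
vertex 1.694 -2.982 -1.057
endloop
endfacet
facet normal -0.357 0.460 0.813
outer loop
vertex 0.882 -2.639 -1.608
vertex 1.694 -2.982 -1.057
vertex 1.749 -2.068 -1.55
endloop
endfacet
facet normal 0.358 -0.460 -0.813
outer loop
vertex 2.055 -3.446 -1.878
vertex 2.111 -2.532 -2.37
vertex 2.923 -2.875 -1.819
endloop
endfacet
facet normal 0.420 -0.698 0.579
outer loop
vertex 2.055 -3.446 -1.878
vertex 2.923 -2.875 -1.819
vertex 1.694 -2.982 -1.057
endloop
endfacet
facet normal 0.420 -0.698 0.580
outer loop
vertex 1.694 -2.982 -1.057
vertex 2.923 -2.875 -1.819
vertex 2.561 -2.411 -0.998
endloop
endfacet
facet normal -0.358 0.460 0.813
outer loop
vertex 1.694 -2.982 -1.057
vertex 2.561 -2.411 -0.998
vertex 1.749 -2.068 -1.55
endloop
endfacet

endsolid


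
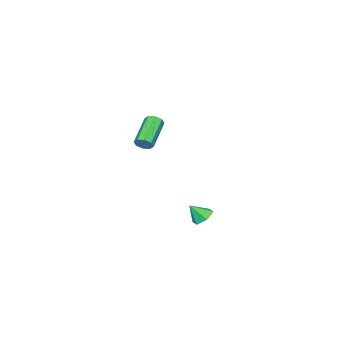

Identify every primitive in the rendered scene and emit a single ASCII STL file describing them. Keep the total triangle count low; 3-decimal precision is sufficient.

solid 
facet normal -0.395 0.502 -0.769
outer loop
vertex 4.148 4.112 1.016
vertex 3.525 4.074 1.311
vertex 3.939 4.608 1.447
endloop
endfacet
facet normal 0.950 0.179 0.255
outer loop
vertex 4.148 4.112 1.016
vertex 3.939 4.608 1.447
vertex 3.955 3.526 2.149
endloop
endfacet
facet normal -0.395 0.502 -0.769
outer loop
vertex 3.939 4.608 1.447
vertex 3.525 4.074 1.311
vertex 3.316 4.57 1.742
endloop
endfacet
facet normal 0.341 0.515 0.786
outer loop
vertex 3.939 4.608 1.447
vertex 3.316 4.57 1.742
vertex 3.955 3.526 2.149
endloop
endfacet
facet normal -0.394 0.503 -0.770
outer loop
vertex 3.316 4.57 1.742
vertex 3.525 4.074 1.311
vertex 2.902 4.036 1.605
endloop
endfacet
facet normal -0.420 0.094 0.902
outer loop
vertex 3.316 4.57 1.742
vertex 2.902 4.036 1.605
vertex 3.955 3.526 2.149
endloop
endfacet
facet normal -0.394 0.502 -0.770
outer loop
vertex 2.902 4.036 1.605
vertex 3.525 4.074 1.311
vertex 3.111 3.539 1.174
endloop
endfacet
facet normal -0.571 -0.662 0.486
outer loop
vertex 2.902 4.036 1.605
vertex 3.111 3.539 1.174
vertex 3.955 3.526 2.149
endloop
endfacet
facet normal -0.394 0.502 -0.770
outer loop
vertex 3.111 3.539 1.174
vertex 3.525 4.074 1.311
vertex 3.734 3.577 0.88
endloop
endfacet
facet normal 0.039 -0.998 -0.047
outer loop
vertex 3.111 3.539 1.174
vertex 3.734 3.577 0.88
vertex 3.955 3.526 2.149
endloop
endfacet
facet normal -0.395 0.501 -0.770
outer loop
vertex 3.734 3.577 0.88
vertex 3.525 4.074 1.311
vertex 4.148 4.112 1.016
endloop
endfacet
facet normal 0.800 -0.578 -0.163
outer loop
vertex 3.734 3.577 0.88
vertex 4.148 4.112 1.016
vertex 3.955 3.526 2.149
endloop
endfacet
facet normal 0.821 0.235 -0.520
outer loop
vertex -1.381 -3.183 3.083
vertex -1.618 -3.412 2.605
vertex -1.614 -2.886 2.849
endloop
endfacet
facet normal 0.223 0.705 0.673
outer loop
vertex -1.381 -3.183 3.083
vertex -1.614 -2.886 2.849
vertex -3.106 -3.679 4.173
endloop
endfacet
facet normal 0.224 0.704 0.674
outer loop
vertex -3.106 -3.679 4.173
vertex -1.614 -2.886 2.849
vertex -3.339 -3.382 3.94
endloop
endfacet
facet normal -0.821 -0.237 0.519
outer loop
vertex -3.106 -3.679 4.173
vertex -3.339 -3.382 3.94
vertex -3.342 -3.908 3.695
endloop
endfacet
facet normal 0.821 0.235 -0.520
outer loop
vertex -1.614 -2.886 2.849
vertex -1.618 -3.412 2.605
vertex -1.849 -2.897 2.473
endloop
endfacet
facet normal -0.213 0.971 0.105
outer loop
vertex -1.614 -2.886 2.849
vertex -1.849 -2.897 2.473
vertex -3.339 -3.382 3.94
endloop
endfacet
facet normal -0.213 0.971 0.105
outer loop
vertex -3.339 -3.382 3.94
vertex -1.849 -2.897 2.473
vertex -3.574 -3.393 3.563
endloop
endfacet
facet normal -0.821 -0.237 0.519
outer loop
vertex -3.339 -3.382 3.94
vertex -3.574 -3.393 3.563
vertex -3.342 -3.908 3.695
endloop
endfacet
facet normal 0.821 0.235 -0.520
outer loop
vertex -1.849 -2.897 2.473
vertex -1.618 -3.412 2.605
vertex -1.949 -3.209 2.174
endloop
endfacet
facet normal -0.524 0.671 -0.525
outer loop
vertex -1.849 -2.897 2.473
vertex -1.949 -3.209 2.174
vertex -3.574 -3.393 3.563
endloop
endfacet
facet normal -0.525 0.669 -0.526
outer loop
vertex -3.574 -3.393 3.563
vertex -1.949 -3.209 2.174
vertex -3.673 -3.706 3.264
endloop
endfacet
facet normal -0.821 -0.237 0.520
outer loop
vertex -3.574 -3.393 3.563
vertex -3.673 -3.706 3.264
vertex -3.342 -3.908 3.695
endloop
endfacet
facet normal 0.821 0.237 -0.519
outer loop
vertex -1.949 -3.209 2.174
vertex -1.618 -3.412 2.605
vertex -1.854 -3.641 2.127
endloop
endfacet
facet normal -0.529 -0.024 -0.848
outer loop
vertex -1.949 -3.209 2.174
vertex -1.854 -3.641 2.127
vertex -3.673 -3.706 3.264
endloop
endfacet
facet normal -0.529 -0.023 -0.848
outer loop
vertex -3.673 -3.706 3.264
vertex -1.854 -3.641 2.127
vertex -3.579 -4.137 3.217
endloop
endfacet
facet normal -0.821 -0.236 0.520
outer loop
vertex -3.673 -3.706 3.264
vertex -3.579 -4.137 3.217
vertex -3.342 -3.908 3.695
endloop
endfacet
facet normal 0.821 0.237 -0.519
outer loop
vertex -1.854 -3.641 2.127
vertex -1.618 -3.412 2.605
vertex -1.621 -3.938 2.36
endloop
endfacet
facet normal -0.223 -0.704 -0.674
outer loop
vertex -1.854 -3.641 2.127
vertex -1.621 -3.938 2.36
vertex -3.579 -4.137 3.217
endloop
endfacet
facet normal -0.223 -0.705 -0.673
outer loop
vertex -3.579 -4.137 3.217
vertex -1.621 -3.938 2.36
vertex -3.346 -4.434 3.451
endloop
endfacet
facet normal -0.821 -0.235 0.520
outer loop
vertex -3.579 -4.137 3.217
vertex -3.346 -4.434 3.451
vertex -3.342 -3.908 3.695
endloop
endfacet
facet normal 0.821 0.237 -0.519
outer loop
vertex -1.621 -3.938 2.36
vertex -1.618 -3.412 2.605
vertex -1.386 -3.927 2.737
endloop
endfacet
facet normal 0.213 -0.971 -0.105
outer loop
vertex -1.621 -3.938 2.36
vertex -1.386 -3.927 2.737
vertex -3.346 -4.434 3.451
endloop
endfacet
facet normal 0.213 -0.971 -0.105
outer loop
vertex -3.346 -4.434 3.451
vertex -1.386 -3.927 2.737
vertex -3.111 -4.423 3.827
endloop
endfacet
facet normal -0.821 -0.235 0.520
outer loop
vertex -3.346 -4.434 3.451
vertex -3.111 -4.423 3.827
vertex -3.342 -3.908 3.695
endloop
endfacet
facet normal 0.821 0.237 -0.520
outer loop
vertex -1.386 -3.927 2.737
vertex -1.618 -3.412 2.605
vertex -1.287 -3.614 3.036
endloop
endfacet
facet normal 0.525 -0.669 0.526
outer loop
vertex -1.386 -3.927 2.737
vertex -1.287 -3.614 3.036
vertex -3.111 -4.423 3.827
endloop
endfacet
facet normal 0.525 -0.671 0.524
outer loop
vertex -3.111 -4.423 3.827
vertex -1.287 -3.614 3.036
vertex -3.011 -4.111 4.126
endloop
endfacet
facet normal -0.821 -0.235 0.520
outer loop
vertex -3.111 -4.423 3.827
vertex -3.011 -4.111 4.126
vertex -3.342 -3.908 3.695
endloop
endfacet
facet normal 0.821 0.236 -0.520
outer loop
vertex -1.287 -3.614 3.036
vertex -1.618 -3.412 2.605
vertex -1.381 -3.183 3.083
endloop
endfacet
facet normal 0.530 0.023 0.848
outer loop
vertex -1.287 -3.614 3.036
vertex -1.381 -3.183 3.083
vertex -3.011 -4.111 4.126
endloop
endfacet
facet normal 0.529 0.024 0.848
outer loop
vertex -3.011 -4.111 4.126
vertex -1.381 -3.183 3.083
vertex -3.106 -3.679 4.173
endloop
endfacet
facet normal -0.821 -0.237 0.519
outer loop
vertex -3.011 -4.111 4.126
vertex -3.106 -3.679 4.173
vertex -3.342 -3.908 3.695
endloop
endfacet

endsolid


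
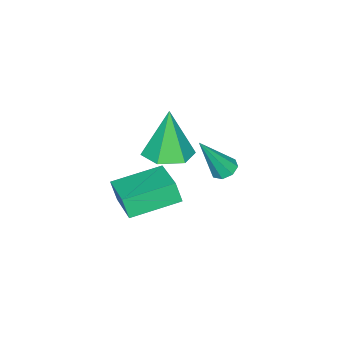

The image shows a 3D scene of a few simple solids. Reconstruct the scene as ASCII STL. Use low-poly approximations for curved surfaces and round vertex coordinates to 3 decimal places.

solid 
facet normal 0.146 0.085 -0.986
outer loop
vertex -2.634 -2.193 -0.637
vertex -3.621 -2.438 -0.804
vertex -3.349 -1.452 -0.679
endloop
endfacet
facet normal 0.597 0.606 0.525
outer loop
vertex -2.634 -2.193 -0.637
vertex -3.349 -1.452 -0.679
vertex -3.939 -2.622 1.344
endloop
endfacet
facet normal 0.147 0.084 -0.986
outer loop
vertex -3.349 -1.452 -0.679
vertex -3.621 -2.438 -0.804
vertex -4.335 -1.697 -0.847
endloop
endfacet
facet normal -0.285 0.863 0.416
outer loop
vertex -3.349 -1.452 -0.679
vertex -4.335 -1.697 -0.847
vertex -3.939 -2.622 1.344
endloop
endfacet
facet normal 0.147 0.084 -0.986
outer loop
vertex -4.335 -1.697 -0.847
vertex -3.621 -2.438 -0.804
vertex -4.607 -2.682 -0.972
endloop
endfacet
facet normal -0.938 0.225 0.265
outer loop
vertex -4.335 -1.697 -0.847
vertex -4.607 -2.682 -0.972
vertex -3.939 -2.622 1.344
endloop
endfacet
facet normal 0.147 0.084 -0.986
outer loop
vertex -4.607 -2.682 -0.972
vertex -3.621 -2.438 -0.804
vertex -3.893 -3.423 -0.929
endloop
endfacet
facet normal -0.709 -0.670 0.222
outer loop
vertex -4.607 -2.682 -0.972
vertex -3.893 -3.423 -0.929
vertex -3.939 -2.622 1.344
endloop
endfacet
facet normal 0.146 0.085 -0.986
outer loop
vertex -3.893 -3.423 -0.929
vertex -3.621 -2.438 -0.804
vertex -2.907 -3.179 -0.762
endloop
endfacet
facet normal 0.174 -0.928 0.330
outer loop
vertex -3.893 -3.423 -0.929
vertex -2.907 -3.179 -0.762
vertex -3.939 -2.622 1.344
endloop
endfacet
facet normal 0.146 0.085 -0.986
outer loop
vertex -2.907 -3.179 -0.762
vertex -3.621 -2.438 -0.804
vertex -2.634 -2.193 -0.637
endloop
endfacet
facet normal 0.827 -0.290 0.482
outer loop
vertex -2.907 -3.179 -0.762
vertex -2.634 -2.193 -0.637
vertex -3.939 -2.622 1.344
endloop
endfacet
facet normal -0.806 0.557 0.199
outer loop
vertex -4.593 -3.461 -2.656
vertex -3.41 -1.935 -2.134
vertex -4.599 -3.145 -3.563
endloop
endfacet
facet normal -0.591 -0.763 -0.262
outer loop
vertex -2.89 -4.325 -3.986
vertex -4.593 -3.461 -2.656
vertex -4.599 -3.145 -3.563
endloop
endfacet
facet normal -0.807 0.556 0.200
outer loop
vertex -4.599 -3.145 -3.563
vertex -3.41 -1.935 -2.134
vertex -3.417 -1.619 -3.04
endloop
endfacet
facet normal -0.007 0.329 -0.944
outer loop
vertex -3.417 -1.619 -3.04
vertex -2.89 -4.325 -3.986
vertex -4.599 -3.145 -3.563
endloop
endfacet
facet normal 0.007 -0.328 0.944
outer loop
vertex -4.593 -3.461 -2.656
vertex -1.701 -3.115 -2.557
vertex -3.41 -1.935 -2.134
endloop
endfacet
facet normal -0.591 -0.763 -0.262
outer loop
vertex -2.883 -4.641 -3.08
vertex -4.593 -3.461 -2.656
vertex -2.89 -4.325 -3.986
endloop
endfacet
facet normal 0.007 -0.329 0.944
outer loop
vertex -2.883 -4.641 -3.08
vertex -1.701 -3.115 -2.557
vertex -4.593 -3.461 -2.656
endloop
endfacet
facet normal 0.591 0.763 0.261
outer loop
vertex -3.41 -1.935 -2.134
vertex -1.701 -3.115 -2.557
vertex -3.417 -1.619 -3.04
endloop
endfacet
facet normal -0.007 0.329 -0.944
outer loop
vertex -1.707 -2.799 -3.464
vertex -2.89 -4.325 -3.986
vertex -3.417 -1.619 -3.04
endloop
endfacet
facet normal 0.591 0.763 0.262
outer loop
vertex -3.417 -1.619 -3.04
vertex -1.701 -3.115 -2.557
vertex -1.707 -2.799 -3.464
endloop
endfacet
facet normal 0.806 -0.557 -0.200
outer loop
vertex -1.707 -2.799 -3.464
vertex -2.883 -4.641 -3.08
vertex -2.89 -4.325 -3.986
endloop
endfacet
facet normal 0.807 -0.557 -0.199
outer loop
vertex -1.701 -3.115 -2.557
vertex -2.883 -4.641 -3.08
vertex -1.707 -2.799 -3.464
endloop
endfacet
facet normal -0.424 0.256 -0.869
outer loop
vertex -2.344 0.541 0.183
vertex -2.8 0.693 0.45
vertex -2.336 0.945 0.298
endloop
endfacet
facet normal 0.982 0.033 -0.184
outer loop
vertex -2.344 0.541 0.183
vertex -2.336 0.945 0.298
vertex -1.96 0.187 2.17
endloop
endfacet
facet normal -0.423 0.256 -0.869
outer loop
vertex -2.336 0.945 0.298
vertex -2.8 0.693 0.45
vertex -2.599 1.203 0.502
endloop
endfacet
facet normal 0.741 0.661 0.119
outer loop
vertex -2.336 0.945 0.298
vertex -2.599 1.203 0.502
vertex -1.96 0.187 2.17
endloop
endfacet
facet normal -0.425 0.256 -0.868
outer loop
vertex -2.599 1.203 0.502
vertex -2.8 0.693 0.45
vertex -2.98 1.161 0.676
endloop
endfacet
facet normal 0.124 0.868 0.481
outer loop
vertex -2.599 1.203 0.502
vertex -2.98 1.161 0.676
vertex -1.96 0.187 2.17
endloop
endfacet
facet normal -0.424 0.256 -0.868
outer loop
vertex -2.98 1.161 0.676
vertex -2.8 0.693 0.45
vertex -3.256 0.846 0.718
endloop
endfacet
facet normal -0.499 0.529 0.686
outer loop
vertex -2.98 1.161 0.676
vertex -3.256 0.846 0.718
vertex -1.96 0.187 2.17
endloop
endfacet
facet normal -0.425 0.255 -0.869
outer loop
vertex -3.256 0.846 0.718
vertex -2.8 0.693 0.45
vertex -3.264 0.441 0.603
endloop
endfacet
facet normal -0.771 -0.160 0.616
outer loop
vertex -3.256 0.846 0.718
vertex -3.264 0.441 0.603
vertex -1.96 0.187 2.17
endloop
endfacet
facet normal -0.426 0.257 -0.868
outer loop
vertex -3.264 0.441 0.603
vertex -2.8 0.693 0.45
vertex -3.001 0.184 0.398
endloop
endfacet
facet normal -0.529 -0.790 0.312
outer loop
vertex -3.264 0.441 0.603
vertex -3.001 0.184 0.398
vertex -1.96 0.187 2.17
endloop
endfacet
facet normal -0.424 0.256 -0.869
outer loop
vertex -3.001 0.184 0.398
vertex -2.8 0.693 0.45
vertex -2.62 0.225 0.224
endloop
endfacet
facet normal 0.085 -0.995 -0.048
outer loop
vertex -3.001 0.184 0.398
vertex -2.62 0.225 0.224
vertex -1.96 0.187 2.17
endloop
endfacet
facet normal -0.423 0.257 -0.869
outer loop
vertex -2.62 0.225 0.224
vertex -2.8 0.693 0.45
vertex -2.344 0.541 0.183
endloop
endfacet
facet normal 0.712 -0.655 -0.254
outer loop
vertex -2.62 0.225 0.224
vertex -2.344 0.541 0.183
vertex -1.96 0.187 2.17
endloop
endfacet

endsolid


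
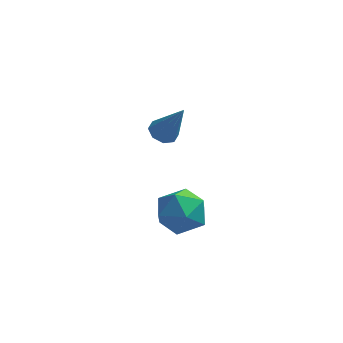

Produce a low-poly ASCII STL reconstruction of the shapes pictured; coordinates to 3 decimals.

solid 
facet normal -0.442 0.189 -0.877
outer loop
vertex -3.934 3.527 -2.338
vertex -4.442 3.877 -2.006
vertex -3.822 4.048 -2.282
endloop
endfacet
facet normal 0.964 -0.187 -0.189
outer loop
vertex -3.934 3.527 -2.338
vertex -3.822 4.048 -2.282
vertex -3.518 3.483 -0.174
endloop
endfacet
facet normal -0.442 0.188 -0.877
outer loop
vertex -3.822 4.048 -2.282
vertex -4.442 3.877 -2.006
vertex -4.073 4.469 -2.065
endloop
endfacet
facet normal 0.862 0.508 0.012
outer loop
vertex -3.822 4.048 -2.282
vertex -4.073 4.469 -2.065
vertex -3.518 3.483 -0.174
endloop
endfacet
facet normal -0.442 0.188 -0.877
outer loop
vertex -4.073 4.469 -2.065
vertex -4.442 3.877 -2.006
vertex -4.54 4.543 -1.814
endloop
endfacet
facet normal 0.331 0.873 0.358
outer loop
vertex -4.073 4.469 -2.065
vertex -4.54 4.543 -1.814
vertex -3.518 3.483 -0.174
endloop
endfacet
facet normal -0.442 0.188 -0.877
outer loop
vertex -4.54 4.543 -1.814
vertex -4.442 3.877 -2.006
vertex -4.95 4.226 -1.675
endloop
endfacet
facet normal -0.317 0.694 0.646
outer loop
vertex -4.54 4.543 -1.814
vertex -4.95 4.226 -1.675
vertex -3.518 3.483 -0.174
endloop
endfacet
facet normal -0.442 0.188 -0.877
outer loop
vertex -4.95 4.226 -1.675
vertex -4.442 3.877 -2.006
vertex -5.062 3.705 -1.73
endloop
endfacet
facet normal -0.702 0.076 0.708
outer loop
vertex -4.95 4.226 -1.675
vertex -5.062 3.705 -1.73
vertex -3.518 3.483 -0.174
endloop
endfacet
facet normal -0.443 0.188 -0.877
outer loop
vertex -5.062 3.705 -1.73
vertex -4.442 3.877 -2.006
vertex -4.811 3.285 -1.947
endloop
endfacet
facet normal -0.599 -0.620 0.506
outer loop
vertex -5.062 3.705 -1.73
vertex -4.811 3.285 -1.947
vertex -3.518 3.483 -0.174
endloop
endfacet
facet normal -0.443 0.189 -0.876
outer loop
vertex -4.811 3.285 -1.947
vertex -4.442 3.877 -2.006
vertex -4.344 3.211 -2.199
endloop
endfacet
facet normal -0.069 -0.985 0.161
outer loop
vertex -4.811 3.285 -1.947
vertex -4.344 3.211 -2.199
vertex -3.518 3.483 -0.174
endloop
endfacet
facet normal -0.443 0.189 -0.877
outer loop
vertex -4.344 3.211 -2.199
vertex -4.442 3.877 -2.006
vertex -3.934 3.527 -2.338
endloop
endfacet
facet normal 0.578 -0.806 -0.128
outer loop
vertex -4.344 3.211 -2.199
vertex -3.934 3.527 -2.338
vertex -3.518 3.483 -0.174
endloop
endfacet
facet normal -0.762 -0.139 0.633
outer loop
vertex -3.948 -0.869 -2.203
vertex -3.773 -2.043 -2.251
vertex -3.211 -1.393 -1.431
endloop
endfacet
facet normal -0.442 0.487 0.753
outer loop
vertex -3.948 -0.869 -2.203
vertex -3.211 -1.393 -1.431
vertex -2.913 -0.355 -1.928
endloop
endfacet
facet normal -0.471 0.869 0.150
outer loop
vertex -3.948 -0.869 -2.203
vertex -2.913 -0.355 -1.928
vertex -3.29 -0.365 -3.054
endloop
endfacet
facet normal -0.809 0.478 -0.342
outer loop
vertex -3.948 -0.869 -2.203
vertex -3.29 -0.365 -3.054
vertex -3.822 -1.408 -3.254
endloop
endfacet
facet normal -0.988 -0.146 -0.044
outer loop
vertex -3.948 -0.869 -2.203
vertex -3.822 -1.408 -3.254
vertex -3.773 -2.043 -2.251
endloop
endfacet
facet normal 0.245 0.361 0.900
outer loop
vertex -2.913 -0.355 -1.928
vertex -3.211 -1.393 -1.431
vertex -2.098 -1.212 -1.806
endloop
endfacet
facet normal -0.273 -0.654 0.705
outer loop
vertex -3.211 -1.393 -1.431
vertex -3.773 -2.043 -2.251
vertex -2.63 -2.255 -2.006
endloop
endfacet
facet normal -0.639 -0.663 -0.389
outer loop
vertex -3.773 -2.043 -2.251
vertex -3.822 -1.408 -3.254
vertex -3.007 -2.265 -3.132
endloop
endfacet
facet normal -0.350 0.345 -0.871
outer loop
vertex -3.822 -1.408 -3.254
vertex -3.29 -0.365 -3.054
vertex -2.709 -1.227 -3.629
endloop
endfacet
facet normal 0.197 0.977 -0.075
outer loop
vertex -3.29 -0.365 -3.054
vertex -2.913 -0.355 -1.928
vertex -2.147 -0.577 -2.809
endloop
endfacet
facet normal 0.809 -0.478 0.342
outer loop
vertex -1.972 -1.751 -2.857
vertex -2.098 -1.212 -1.806
vertex -2.63 -2.255 -2.006
endloop
endfacet
facet normal 0.471 -0.869 -0.150
outer loop
vertex -1.972 -1.751 -2.857
vertex -2.63 -2.255 -2.006
vertex -3.007 -2.265 -3.132
endloop
endfacet
facet normal 0.442 -0.487 -0.753
outer loop
vertex -1.972 -1.751 -2.857
vertex -3.007 -2.265 -3.132
vertex -2.709 -1.227 -3.629
endloop
endfacet
facet normal 0.762 0.139 -0.633
outer loop
vertex -1.972 -1.751 -2.857
vertex -2.709 -1.227 -3.629
vertex -2.147 -0.577 -2.809
endloop
endfacet
facet normal 0.988 0.146 0.044
outer loop
vertex -1.972 -1.751 -2.857
vertex -2.147 -0.577 -2.809
vertex -2.098 -1.212 -1.806
endloop
endfacet
facet normal 0.350 -0.345 0.871
outer loop
vertex -2.63 -2.255 -2.006
vertex -2.098 -1.212 -1.806
vertex -3.211 -1.393 -1.431
endloop
endfacet
facet normal -0.197 -0.977 0.075
outer loop
vertex -3.007 -2.265 -3.132
vertex -2.63 -2.255 -2.006
vertex -3.773 -2.043 -2.251
endloop
endfacet
facet normal -0.245 -0.361 -0.900
outer loop
vertex -2.709 -1.227 -3.629
vertex -3.007 -2.265 -3.132
vertex -3.822 -1.408 -3.254
endloop
endfacet
facet normal 0.273 0.654 -0.705
outer loop
vertex -2.147 -0.577 -2.809
vertex -2.709 -1.227 -3.629
vertex -3.29 -0.365 -3.054
endloop
endfacet
facet normal 0.639 0.663 0.389
outer loop
vertex -2.098 -1.212 -1.806
vertex -2.147 -0.577 -2.809
vertex -2.913 -0.355 -1.928
endloop
endfacet

endsolid


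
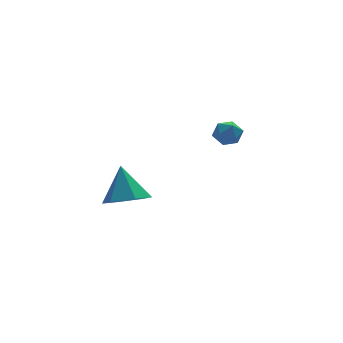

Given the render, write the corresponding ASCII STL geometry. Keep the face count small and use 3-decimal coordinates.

solid 
facet normal -0.471 -0.278 0.837
outer loop
vertex 3.073 -0.1 4.401
vertex 2.92 -0.753 4.098
vertex 3.543 -0.661 4.479
endloop
endfacet
facet normal 0.055 0.183 0.982
outer loop
vertex 3.073 -0.1 4.401
vertex 3.543 -0.661 4.479
vertex 3.797 0.015 4.339
endloop
endfacet
facet normal -0.071 0.783 0.618
outer loop
vertex 3.073 -0.1 4.401
vertex 3.797 0.015 4.339
vertex 3.331 0.341 3.872
endloop
endfacet
facet normal -0.676 0.694 0.248
outer loop
vertex 3.073 -0.1 4.401
vertex 3.331 0.341 3.872
vertex 2.789 -0.134 3.723
endloop
endfacet
facet normal -0.922 0.038 0.384
outer loop
vertex 3.073 -0.1 4.401
vertex 2.789 -0.134 3.723
vertex 2.92 -0.753 4.098
endloop
endfacet
facet normal 0.667 -0.098 0.739
outer loop
vertex 3.797 0.015 4.339
vertex 3.543 -0.661 4.479
vertex 4.091 -0.566 3.997
endloop
endfacet
facet normal -0.185 -0.843 0.506
outer loop
vertex 3.543 -0.661 4.479
vertex 2.92 -0.753 4.098
vertex 3.549 -1.041 3.848
endloop
endfacet
facet normal -0.916 -0.331 -0.226
outer loop
vertex 2.92 -0.753 4.098
vertex 2.789 -0.134 3.723
vertex 3.083 -0.715 3.381
endloop
endfacet
facet normal -0.518 0.731 -0.445
outer loop
vertex 2.789 -0.134 3.723
vertex 3.331 0.341 3.872
vertex 3.337 -0.039 3.241
endloop
endfacet
facet normal 0.461 0.875 0.151
outer loop
vertex 3.331 0.341 3.872
vertex 3.797 0.015 4.339
vertex 3.96 0.053 3.622
endloop
endfacet
facet normal 0.676 -0.694 -0.248
outer loop
vertex 3.807 -0.6 3.319
vertex 4.091 -0.566 3.997
vertex 3.549 -1.041 3.848
endloop
endfacet
facet normal 0.071 -0.783 -0.618
outer loop
vertex 3.807 -0.6 3.319
vertex 3.549 -1.041 3.848
vertex 3.083 -0.715 3.381
endloop
endfacet
facet normal -0.055 -0.183 -0.982
outer loop
vertex 3.807 -0.6 3.319
vertex 3.083 -0.715 3.381
vertex 3.337 -0.039 3.241
endloop
endfacet
facet normal 0.471 0.278 -0.837
outer loop
vertex 3.807 -0.6 3.319
vertex 3.337 -0.039 3.241
vertex 3.96 0.053 3.622
endloop
endfacet
facet normal 0.922 -0.038 -0.384
outer loop
vertex 3.807 -0.6 3.319
vertex 3.96 0.053 3.622
vertex 4.091 -0.566 3.997
endloop
endfacet
facet normal 0.518 -0.731 0.445
outer loop
vertex 3.549 -1.041 3.848
vertex 4.091 -0.566 3.997
vertex 3.543 -0.661 4.479
endloop
endfacet
facet normal -0.461 -0.875 -0.151
outer loop
vertex 3.083 -0.715 3.381
vertex 3.549 -1.041 3.848
vertex 2.92 -0.753 4.098
endloop
endfacet
facet normal -0.667 0.098 -0.739
outer loop
vertex 3.337 -0.039 3.241
vertex 3.083 -0.715 3.381
vertex 2.789 -0.134 3.723
endloop
endfacet
facet normal 0.185 0.843 -0.506
outer loop
vertex 3.96 0.053 3.622
vertex 3.337 -0.039 3.241
vertex 3.331 0.341 3.872
endloop
endfacet
facet normal 0.916 0.331 0.226
outer loop
vertex 4.091 -0.566 3.997
vertex 3.96 0.053 3.622
vertex 3.797 0.015 4.339
endloop
endfacet
facet normal -0.035 -0.547 -0.836
outer loop
vertex -1.18 -2.501 1.851
vertex -2.061 -2.977 2.199
vertex -2.131 -2.091 1.622
endloop
endfacet
facet normal 0.410 0.909 -0.073
outer loop
vertex -1.18 -2.501 1.851
vertex -2.131 -2.091 1.622
vertex -1.999 -1.983 3.721
endloop
endfacet
facet normal -0.035 -0.547 -0.836
outer loop
vertex -2.131 -2.091 1.622
vertex -2.061 -2.977 2.199
vertex -3.011 -2.567 1.97
endloop
endfacet
facet normal -0.480 0.877 -0.015
outer loop
vertex -2.131 -2.091 1.622
vertex -3.011 -2.567 1.97
vertex -1.999 -1.983 3.721
endloop
endfacet
facet normal -0.034 -0.546 -0.837
outer loop
vertex -3.011 -2.567 1.97
vertex -2.061 -2.977 2.199
vertex -2.942 -3.454 2.546
endloop
endfacet
facet normal -0.875 0.214 0.434
outer loop
vertex -3.011 -2.567 1.97
vertex -2.942 -3.454 2.546
vertex -1.999 -1.983 3.721
endloop
endfacet
facet normal -0.034 -0.546 -0.837
outer loop
vertex -2.942 -3.454 2.546
vertex -2.061 -2.977 2.199
vertex -1.992 -3.864 2.775
endloop
endfacet
facet normal -0.379 -0.417 0.826
outer loop
vertex -2.942 -3.454 2.546
vertex -1.992 -3.864 2.775
vertex -1.999 -1.983 3.721
endloop
endfacet
facet normal -0.035 -0.546 -0.837
outer loop
vertex -1.992 -3.864 2.775
vertex -2.061 -2.977 2.199
vertex -1.111 -3.388 2.428
endloop
endfacet
facet normal 0.511 -0.385 0.769
outer loop
vertex -1.992 -3.864 2.775
vertex -1.111 -3.388 2.428
vertex -1.999 -1.983 3.721
endloop
endfacet
facet normal -0.035 -0.547 -0.836
outer loop
vertex -1.111 -3.388 2.428
vertex -2.061 -2.977 2.199
vertex -1.18 -2.501 1.851
endloop
endfacet
facet normal 0.906 0.278 0.320
outer loop
vertex -1.111 -3.388 2.428
vertex -1.18 -2.501 1.851
vertex -1.999 -1.983 3.721
endloop
endfacet

endsolid


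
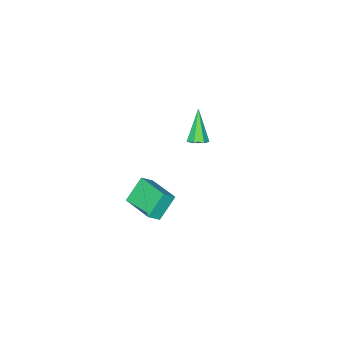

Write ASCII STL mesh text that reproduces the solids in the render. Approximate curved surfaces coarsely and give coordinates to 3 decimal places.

solid 
facet normal 0.435 0.379 -0.817
outer loop
vertex -2.661 0.186 0.808
vertex -3.177 0.505 0.681
vertex -2.689 0.679 1.022
endloop
endfacet
facet normal 0.755 -0.225 0.616
outer loop
vertex -2.661 0.186 0.808
vertex -2.689 0.679 1.022
vertex -4.083 -0.285 2.379
endloop
endfacet
facet normal 0.435 0.381 -0.816
outer loop
vertex -2.689 0.679 1.022
vertex -3.177 0.505 0.681
vertex -3.085 1.041 0.98
endloop
endfacet
facet normal 0.389 0.514 0.765
outer loop
vertex -2.689 0.679 1.022
vertex -3.085 1.041 0.98
vertex -4.083 -0.285 2.379
endloop
endfacet
facet normal 0.436 0.380 -0.816
outer loop
vertex -3.085 1.041 0.98
vertex -3.177 0.505 0.681
vertex -3.55 0.999 0.712
endloop
endfacet
facet normal -0.357 0.792 0.496
outer loop
vertex -3.085 1.041 0.98
vertex -3.55 0.999 0.712
vertex -4.083 -0.285 2.379
endloop
endfacet
facet normal 0.435 0.380 -0.817
outer loop
vertex -3.55 0.999 0.712
vertex -3.177 0.505 0.681
vertex -3.734 0.586 0.422
endloop
endfacet
facet normal -0.917 0.399 0.014
outer loop
vertex -3.55 0.999 0.712
vertex -3.734 0.586 0.422
vertex -4.083 -0.285 2.379
endloop
endfacet
facet normal 0.435 0.381 -0.816
outer loop
vertex -3.734 0.586 0.422
vertex -3.177 0.505 0.681
vertex -3.499 0.112 0.326
endloop
endfacet
facet normal -0.873 -0.368 -0.320
outer loop
vertex -3.734 0.586 0.422
vertex -3.499 0.112 0.326
vertex -4.083 -0.285 2.379
endloop
endfacet
facet normal 0.435 0.380 -0.816
outer loop
vertex -3.499 0.112 0.326
vertex -3.177 0.505 0.681
vertex -3.021 -0.066 0.498
endloop
endfacet
facet normal -0.256 -0.933 -0.253
outer loop
vertex -3.499 0.112 0.326
vertex -3.021 -0.066 0.498
vertex -4.083 -0.285 2.379
endloop
endfacet
facet normal 0.436 0.380 -0.816
outer loop
vertex -3.021 -0.066 0.498
vertex -3.177 0.505 0.681
vertex -2.661 0.186 0.808
endloop
endfacet
facet normal 0.468 -0.869 0.163
outer loop
vertex -3.021 -0.066 0.498
vertex -2.661 0.186 0.808
vertex -4.083 -0.285 2.379
endloop
endfacet
facet normal -0.685 0.033 0.727
outer loop
vertex 3.073 2.419 3.619
vertex 3.412 4.263 3.854
vertex 2.452 2.609 3.025
endloop
endfacet
facet normal -0.180 -0.976 -0.124
outer loop
vertex 3.508 2.557 1.906
vertex 3.073 2.419 3.619
vertex 2.452 2.609 3.025
endloop
endfacet
facet normal -0.685 0.033 0.727
outer loop
vertex 2.452 2.609 3.025
vertex 3.412 4.263 3.854
vertex 2.791 4.453 3.26
endloop
endfacet
facet normal -0.705 0.216 -0.675
outer loop
vertex 2.791 4.453 3.26
vertex 3.508 2.557 1.906
vertex 2.452 2.609 3.025
endloop
endfacet
facet normal 0.705 -0.216 0.675
outer loop
vertex 3.073 2.419 3.619
vertex 4.468 4.211 2.735
vertex 3.412 4.263 3.854
endloop
endfacet
facet normal -0.180 -0.976 -0.124
outer loop
vertex 4.129 2.367 2.5
vertex 3.073 2.419 3.619
vertex 3.508 2.557 1.906
endloop
endfacet
facet normal 0.705 -0.216 0.675
outer loop
vertex 4.129 2.367 2.5
vertex 4.468 4.211 2.735
vertex 3.073 2.419 3.619
endloop
endfacet
facet normal 0.180 0.976 0.124
outer loop
vertex 3.412 4.263 3.854
vertex 4.468 4.211 2.735
vertex 2.791 4.453 3.26
endloop
endfacet
facet normal -0.705 0.216 -0.675
outer loop
vertex 3.847 4.401 2.141
vertex 3.508 2.557 1.906
vertex 2.791 4.453 3.26
endloop
endfacet
facet normal 0.180 0.976 0.124
outer loop
vertex 2.791 4.453 3.26
vertex 4.468 4.211 2.735
vertex 3.847 4.401 2.141
endloop
endfacet
facet normal 0.685 -0.033 -0.727
outer loop
vertex 3.847 4.401 2.141
vertex 4.129 2.367 2.5
vertex 3.508 2.557 1.906
endloop
endfacet
facet normal 0.685 -0.033 -0.727
outer loop
vertex 4.468 4.211 2.735
vertex 4.129 2.367 2.5
vertex 3.847 4.401 2.141
endloop
endfacet

endsolid


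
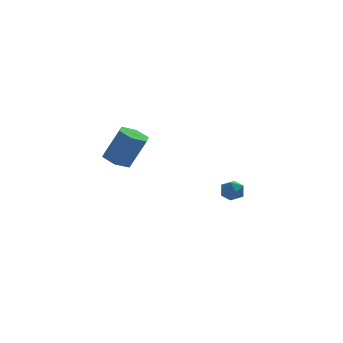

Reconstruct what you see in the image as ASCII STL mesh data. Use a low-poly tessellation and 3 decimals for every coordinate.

solid 
facet normal -0.439 0.064 -0.896
outer loop
vertex -2.536 -3.687 2.691
vertex -3.234 -3.784 3.026
vertex -2.942 -3.067 2.934
endloop
endfacet
facet normal 0.732 0.603 -0.316
outer loop
vertex -2.536 -3.687 2.691
vertex -2.942 -3.067 2.934
vertex -1.768 -3.798 4.26
endloop
endfacet
facet normal 0.732 0.604 -0.315
outer loop
vertex -1.768 -3.798 4.26
vertex -2.942 -3.067 2.934
vertex -2.175 -3.178 4.503
endloop
endfacet
facet normal 0.438 -0.064 0.897
outer loop
vertex -1.768 -3.798 4.26
vertex -2.175 -3.178 4.503
vertex -2.466 -3.896 4.594
endloop
endfacet
facet normal -0.438 0.063 -0.897
outer loop
vertex -2.942 -3.067 2.934
vertex -3.234 -3.784 3.026
vertex -3.64 -3.164 3.268
endloop
endfacet
facet normal -0.084 0.990 0.111
outer loop
vertex -2.942 -3.067 2.934
vertex -3.64 -3.164 3.268
vertex -2.175 -3.178 4.503
endloop
endfacet
facet normal -0.085 0.990 0.112
outer loop
vertex -2.175 -3.178 4.503
vertex -3.64 -3.164 3.268
vertex -2.873 -3.276 4.837
endloop
endfacet
facet normal 0.438 -0.064 0.897
outer loop
vertex -2.175 -3.178 4.503
vertex -2.873 -3.276 4.837
vertex -2.466 -3.896 4.594
endloop
endfacet
facet normal -0.438 0.063 -0.897
outer loop
vertex -3.64 -3.164 3.268
vertex -3.234 -3.784 3.026
vertex -3.932 -3.882 3.36
endloop
endfacet
facet normal -0.817 0.387 0.427
outer loop
vertex -3.64 -3.164 3.268
vertex -3.932 -3.882 3.36
vertex -2.873 -3.276 4.837
endloop
endfacet
facet normal -0.817 0.387 0.427
outer loop
vertex -2.873 -3.276 4.837
vertex -3.932 -3.882 3.36
vertex -3.164 -3.993 4.929
endloop
endfacet
facet normal 0.439 -0.063 0.896
outer loop
vertex -2.873 -3.276 4.837
vertex -3.164 -3.993 4.929
vertex -2.466 -3.896 4.594
endloop
endfacet
facet normal -0.438 0.064 -0.897
outer loop
vertex -3.932 -3.882 3.36
vertex -3.234 -3.784 3.026
vertex -3.525 -4.502 3.117
endloop
endfacet
facet normal -0.732 -0.604 0.315
outer loop
vertex -3.932 -3.882 3.36
vertex -3.525 -4.502 3.117
vertex -3.164 -3.993 4.929
endloop
endfacet
facet normal -0.733 -0.603 0.315
outer loop
vertex -3.164 -3.993 4.929
vertex -3.525 -4.502 3.117
vertex -2.758 -4.613 4.686
endloop
endfacet
facet normal 0.439 -0.064 0.896
outer loop
vertex -3.164 -3.993 4.929
vertex -2.758 -4.613 4.686
vertex -2.466 -3.896 4.594
endloop
endfacet
facet normal -0.438 0.064 -0.897
outer loop
vertex -3.525 -4.502 3.117
vertex -3.234 -3.784 3.026
vertex -2.827 -4.404 2.783
endloop
endfacet
facet normal 0.085 -0.990 -0.112
outer loop
vertex -3.525 -4.502 3.117
vertex -2.827 -4.404 2.783
vertex -2.758 -4.613 4.686
endloop
endfacet
facet normal 0.084 -0.990 -0.112
outer loop
vertex -2.758 -4.613 4.686
vertex -2.827 -4.404 2.783
vertex -2.06 -4.516 4.352
endloop
endfacet
facet normal 0.438 -0.063 0.897
outer loop
vertex -2.758 -4.613 4.686
vertex -2.06 -4.516 4.352
vertex -2.466 -3.896 4.594
endloop
endfacet
facet normal -0.439 0.063 -0.896
outer loop
vertex -2.827 -4.404 2.783
vertex -3.234 -3.784 3.026
vertex -2.536 -3.687 2.691
endloop
endfacet
facet normal 0.817 -0.387 -0.427
outer loop
vertex -2.827 -4.404 2.783
vertex -2.536 -3.687 2.691
vertex -2.06 -4.516 4.352
endloop
endfacet
facet normal 0.817 -0.387 -0.427
outer loop
vertex -2.06 -4.516 4.352
vertex -2.536 -3.687 2.691
vertex -1.768 -3.798 4.26
endloop
endfacet
facet normal 0.438 -0.063 0.897
outer loop
vertex -2.06 -4.516 4.352
vertex -1.768 -3.798 4.26
vertex -2.466 -3.896 4.594
endloop
endfacet
facet normal -0.215 0.468 0.858
outer loop
vertex 2.823 -0.159 -1.137
vertex 3.121 -0.655 -0.792
vertex 3.479 -0.122 -0.993
endloop
endfacet
facet normal -0.125 0.937 0.327
outer loop
vertex 2.823 -0.159 -1.137
vertex 3.479 -0.122 -0.993
vertex 3.257 0.061 -1.601
endloop
endfacet
facet normal -0.596 0.781 -0.187
outer loop
vertex 2.823 -0.159 -1.137
vertex 3.257 0.061 -1.601
vertex 2.761 -0.359 -1.776
endloop
endfacet
facet normal -0.976 0.216 0.027
outer loop
vertex 2.823 -0.159 -1.137
vertex 2.761 -0.359 -1.776
vertex 2.677 -0.801 -1.276
endloop
endfacet
facet normal -0.740 0.023 0.672
outer loop
vertex 2.823 -0.159 -1.137
vertex 2.677 -0.801 -1.276
vertex 3.121 -0.655 -0.792
endloop
endfacet
facet normal 0.531 0.845 0.060
outer loop
vertex 3.257 0.061 -1.601
vertex 3.479 -0.122 -0.993
vertex 3.823 -0.299 -1.544
endloop
endfacet
facet normal 0.386 0.087 0.918
outer loop
vertex 3.479 -0.122 -0.993
vertex 3.121 -0.655 -0.792
vertex 3.739 -0.741 -1.044
endloop
endfacet
facet normal -0.465 -0.634 0.618
outer loop
vertex 3.121 -0.655 -0.792
vertex 2.677 -0.801 -1.276
vertex 3.243 -1.161 -1.219
endloop
endfacet
facet normal -0.846 -0.320 -0.425
outer loop
vertex 2.677 -0.801 -1.276
vertex 2.761 -0.359 -1.776
vertex 3.021 -0.978 -1.827
endloop
endfacet
facet normal -0.231 0.594 -0.770
outer loop
vertex 2.761 -0.359 -1.776
vertex 3.257 0.061 -1.601
vertex 3.379 -0.445 -2.028
endloop
endfacet
facet normal 0.976 -0.216 -0.027
outer loop
vertex 3.677 -0.941 -1.683
vertex 3.823 -0.299 -1.544
vertex 3.739 -0.741 -1.044
endloop
endfacet
facet normal 0.596 -0.781 0.187
outer loop
vertex 3.677 -0.941 -1.683
vertex 3.739 -0.741 -1.044
vertex 3.243 -1.161 -1.219
endloop
endfacet
facet normal 0.125 -0.937 -0.327
outer loop
vertex 3.677 -0.941 -1.683
vertex 3.243 -1.161 -1.219
vertex 3.021 -0.978 -1.827
endloop
endfacet
facet normal 0.215 -0.468 -0.858
outer loop
vertex 3.677 -0.941 -1.683
vertex 3.021 -0.978 -1.827
vertex 3.379 -0.445 -2.028
endloop
endfacet
facet normal 0.740 -0.023 -0.672
outer loop
vertex 3.677 -0.941 -1.683
vertex 3.379 -0.445 -2.028
vertex 3.823 -0.299 -1.544
endloop
endfacet
facet normal 0.846 0.320 0.425
outer loop
vertex 3.739 -0.741 -1.044
vertex 3.823 -0.299 -1.544
vertex 3.479 -0.122 -0.993
endloop
endfacet
facet normal 0.231 -0.594 0.770
outer loop
vertex 3.243 -1.161 -1.219
vertex 3.739 -0.741 -1.044
vertex 3.121 -0.655 -0.792
endloop
endfacet
facet normal -0.531 -0.845 -0.060
outer loop
vertex 3.021 -0.978 -1.827
vertex 3.243 -1.161 -1.219
vertex 2.677 -0.801 -1.276
endloop
endfacet
facet normal -0.386 -0.087 -0.918
outer loop
vertex 3.379 -0.445 -2.028
vertex 3.021 -0.978 -1.827
vertex 2.761 -0.359 -1.776
endloop
endfacet
facet normal 0.465 0.634 -0.618
outer loop
vertex 3.823 -0.299 -1.544
vertex 3.379 -0.445 -2.028
vertex 3.257 0.061 -1.601
endloop
endfacet

endsolid
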